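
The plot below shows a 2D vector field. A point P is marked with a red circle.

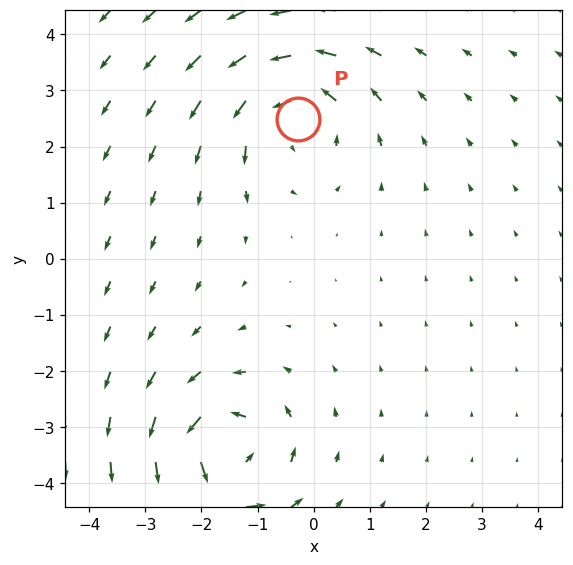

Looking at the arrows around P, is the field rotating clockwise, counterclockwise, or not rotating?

counterclockwise

Near P at (-0.3, 2.5) the arrows circulate counterclockwise. The curl (z-component) there is about +3; positive curl means counterclockwise rotation.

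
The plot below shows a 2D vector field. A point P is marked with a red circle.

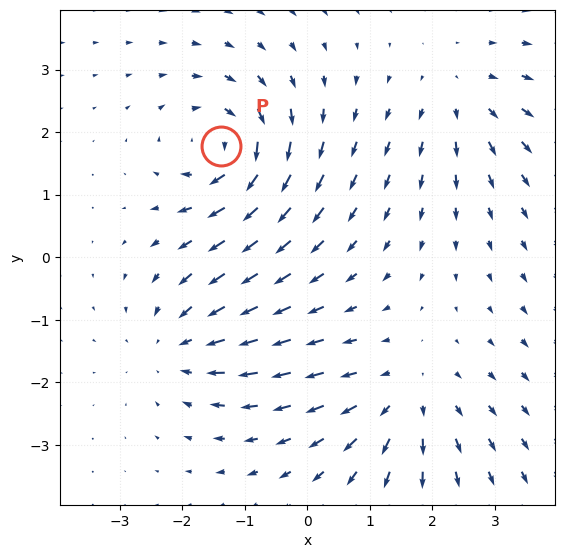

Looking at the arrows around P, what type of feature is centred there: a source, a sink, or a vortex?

At P (-1.4, 1.8) the arrows circulate clockwise. Divergence ≈0, curl about -5 — near-zero divergence with nonzero curl is a vortex.

vortex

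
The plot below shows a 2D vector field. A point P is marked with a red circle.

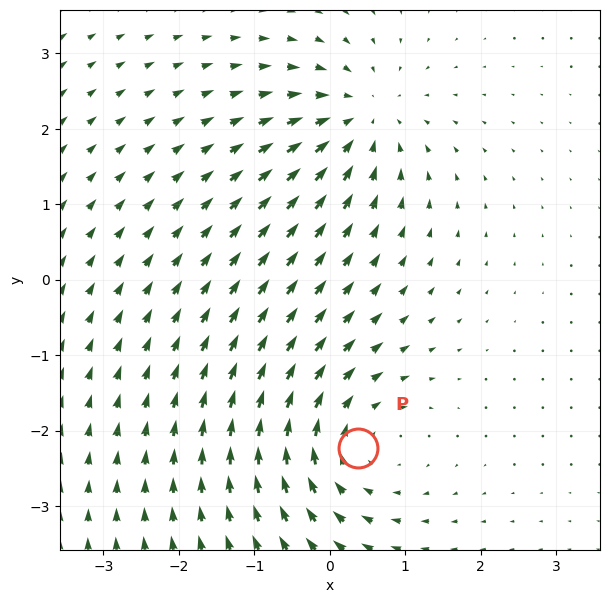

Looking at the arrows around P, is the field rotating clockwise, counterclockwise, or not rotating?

Near P at (0.4, -2.2) the arrows circulate clockwise. The curl (z-component) there is about -3; negative curl means clockwise rotation.

clockwise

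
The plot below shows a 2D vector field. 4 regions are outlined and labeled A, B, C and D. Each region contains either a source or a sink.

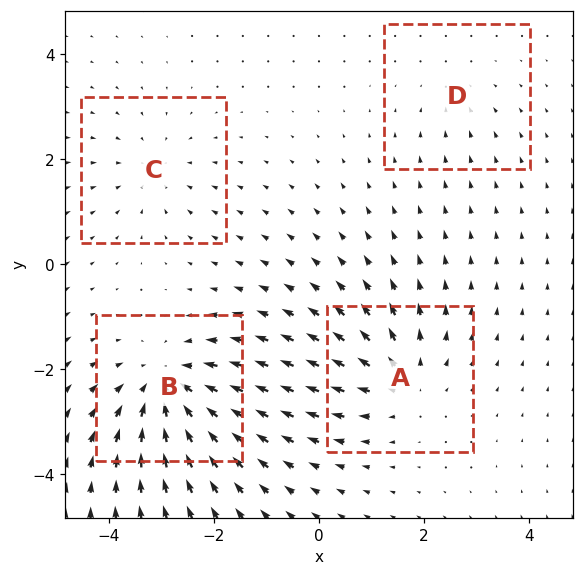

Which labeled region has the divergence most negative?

B

Divergence at each region's feature centre — A: about +5, B: about -6, C: about -3, D: about -2. Region B is most negative.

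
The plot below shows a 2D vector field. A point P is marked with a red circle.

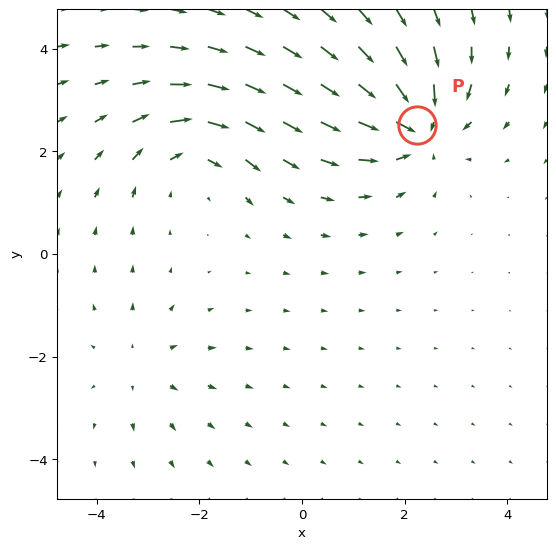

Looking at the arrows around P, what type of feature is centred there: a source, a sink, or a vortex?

At P (2.2, 2.5) the arrows converge inward. Divergence about -6, curl ≈0 — negative divergence with near-zero curl is a sink.

sink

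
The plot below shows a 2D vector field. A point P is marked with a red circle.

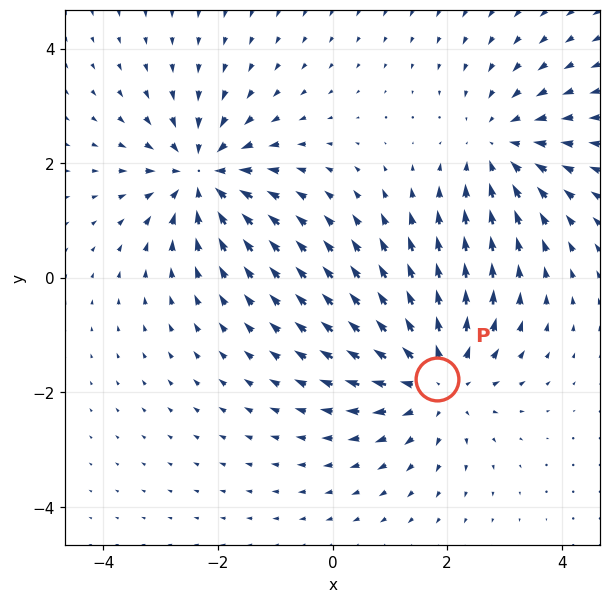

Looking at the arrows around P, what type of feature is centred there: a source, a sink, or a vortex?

source

At P (1.8, -1.8) the arrows spread outward. Divergence about +4, curl ≈0 — positive divergence with near-zero curl is a source.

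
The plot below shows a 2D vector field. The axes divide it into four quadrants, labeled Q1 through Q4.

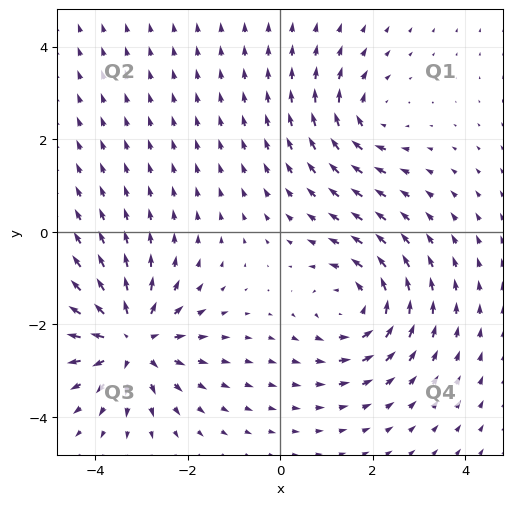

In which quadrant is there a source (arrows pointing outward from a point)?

Q3

The source sits at approximately (-3.2, -2.3), which lies in quadrant Q3. The divergence there is about +5, positive as expected for a source.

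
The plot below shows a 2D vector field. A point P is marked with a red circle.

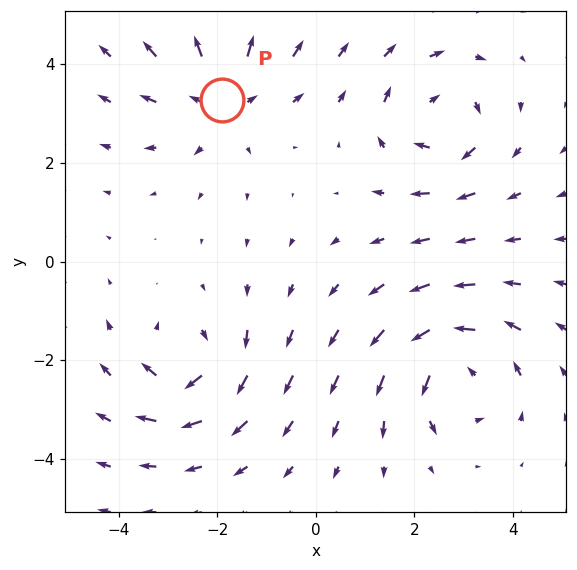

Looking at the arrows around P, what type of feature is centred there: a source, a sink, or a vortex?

At P (-1.9, 3.3) the arrows spread outward. Divergence about +4, curl ≈0 — positive divergence with near-zero curl is a source.

source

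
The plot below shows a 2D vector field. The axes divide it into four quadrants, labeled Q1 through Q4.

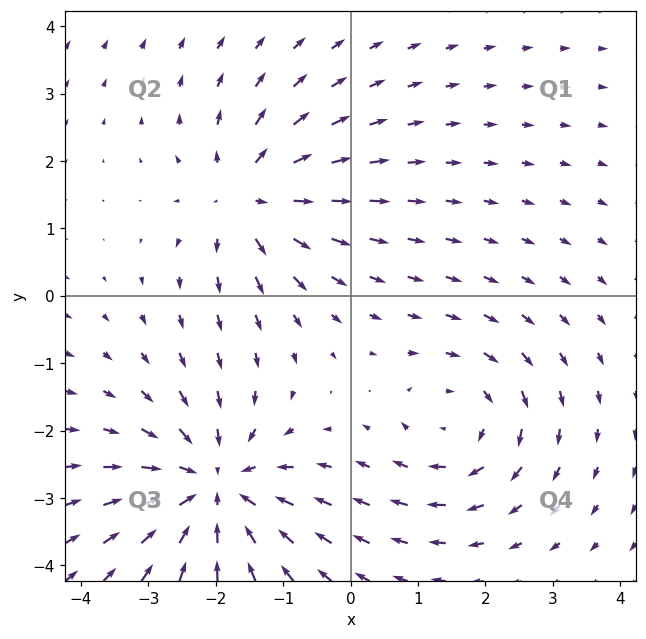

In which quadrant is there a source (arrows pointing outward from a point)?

Q2

The source sits at approximately (-1.5, 1.5), which lies in quadrant Q2. The divergence there is about +4, positive as expected for a source.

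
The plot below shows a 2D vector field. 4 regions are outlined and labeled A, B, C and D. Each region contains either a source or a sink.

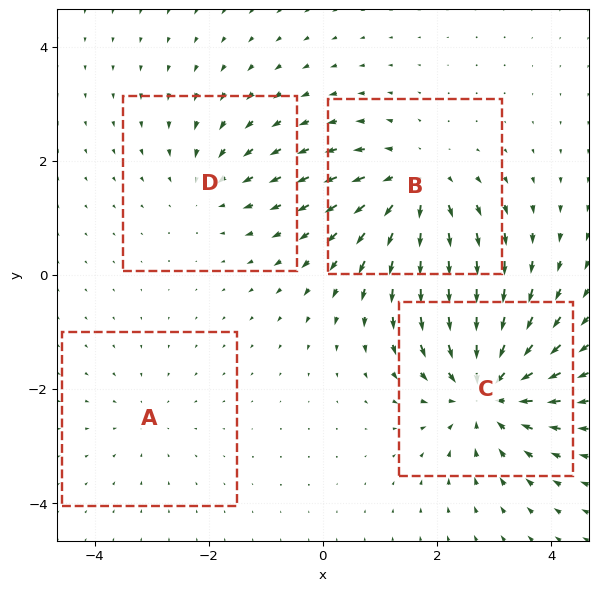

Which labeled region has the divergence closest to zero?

Divergence at each region's feature centre — A: about -2, B: about +5, C: about -6, D: about -3. Region A is closest to zero.

A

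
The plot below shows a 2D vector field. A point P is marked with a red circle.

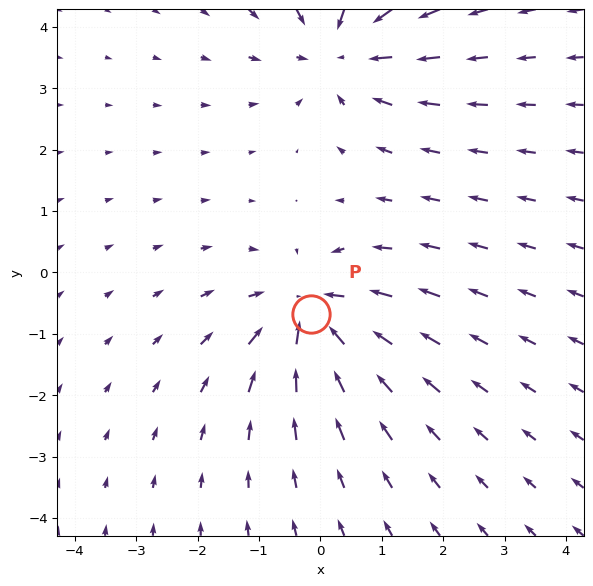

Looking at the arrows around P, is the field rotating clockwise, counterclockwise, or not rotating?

Near P at (-0.1, -0.7) the arrows show no circulation. The curl there is ≈0.

not rotating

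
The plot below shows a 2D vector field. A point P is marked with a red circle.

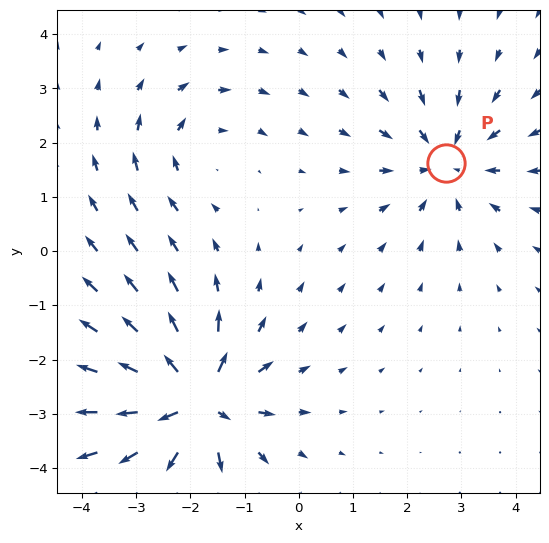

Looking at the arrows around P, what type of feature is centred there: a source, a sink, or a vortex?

sink

At P (2.7, 1.6) the arrows converge inward. Divergence about -3, curl ≈0 — negative divergence with near-zero curl is a sink.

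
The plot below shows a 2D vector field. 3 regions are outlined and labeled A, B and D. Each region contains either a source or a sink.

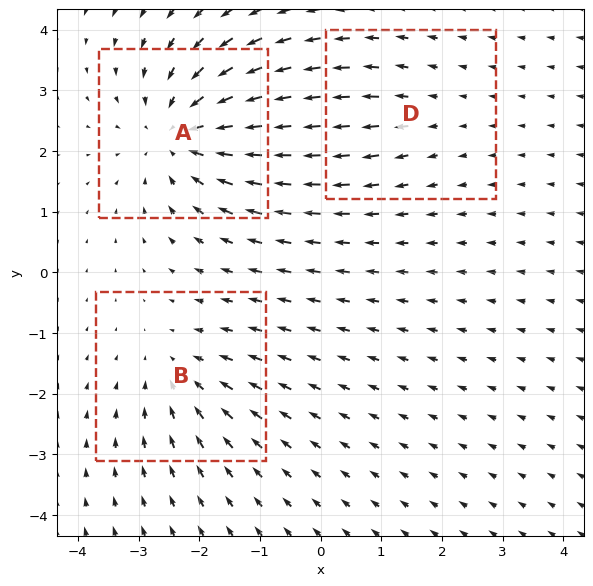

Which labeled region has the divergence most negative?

A

Divergence at each region's feature centre — A: about -5, B: about -3, D: about +2. Region A is most negative.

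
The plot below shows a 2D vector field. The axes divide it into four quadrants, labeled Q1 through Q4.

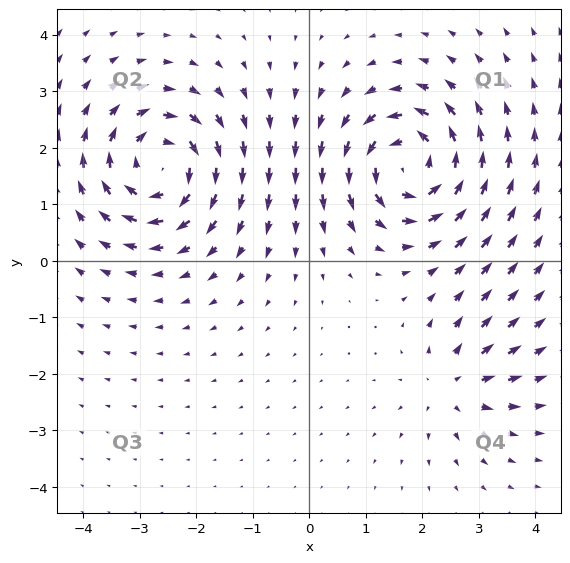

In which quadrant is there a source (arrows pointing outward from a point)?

The source sits at approximately (2.5, -2.2), which lies in quadrant Q4. The divergence there is about +4, positive as expected for a source.

Q4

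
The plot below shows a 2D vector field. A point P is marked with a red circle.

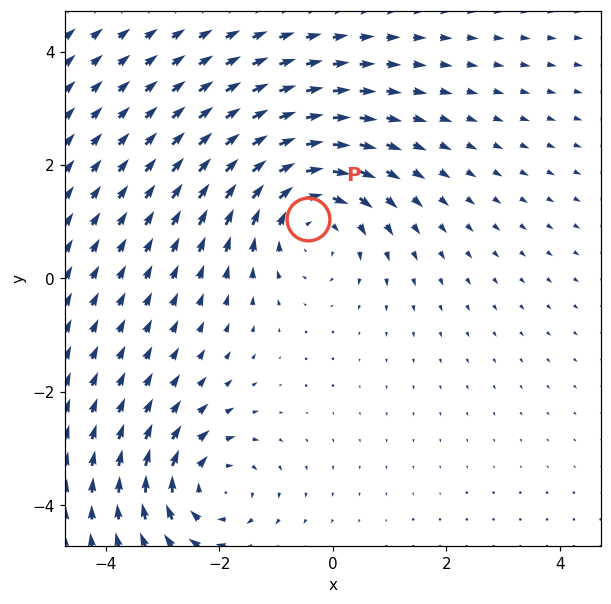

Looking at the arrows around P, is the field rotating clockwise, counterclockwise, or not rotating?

clockwise

Near P at (-0.4, 1.1) the arrows circulate clockwise. The curl (z-component) there is about -4; negative curl means clockwise rotation.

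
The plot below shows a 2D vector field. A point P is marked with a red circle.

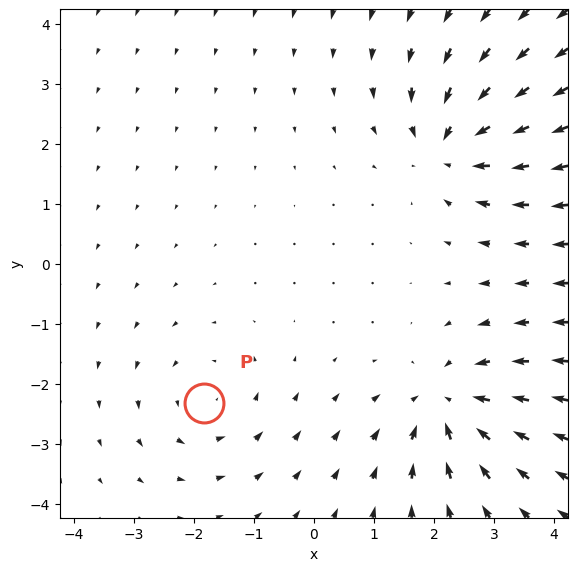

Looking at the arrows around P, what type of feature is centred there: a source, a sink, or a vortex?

vortex

At P (-1.8, -2.3) the arrows circulate counterclockwise. Divergence ≈0, curl about +2 — near-zero divergence with nonzero curl is a vortex.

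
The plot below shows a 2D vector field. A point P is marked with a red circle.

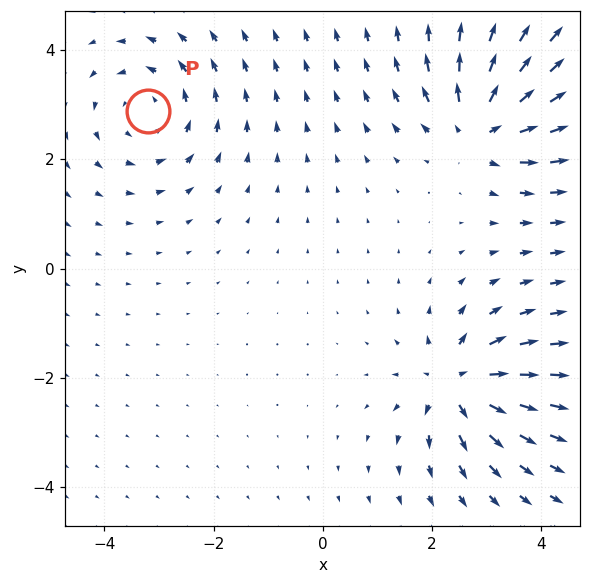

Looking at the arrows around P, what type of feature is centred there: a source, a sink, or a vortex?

At P (-3.2, 2.9) the arrows circulate counterclockwise. Divergence ≈0, curl about +4 — near-zero divergence with nonzero curl is a vortex.

vortex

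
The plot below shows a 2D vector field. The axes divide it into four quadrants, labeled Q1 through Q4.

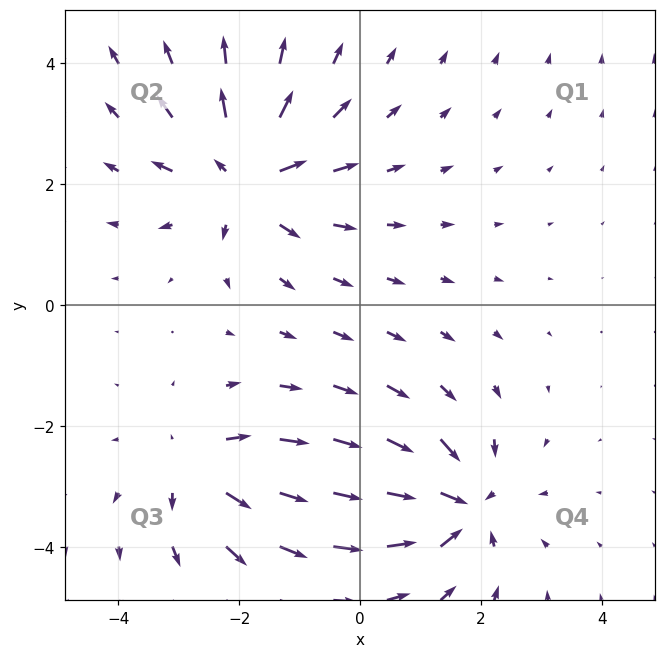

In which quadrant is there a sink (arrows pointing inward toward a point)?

The sink sits at approximately (1.6, -3.3), which lies in quadrant Q4. The divergence there is about -5, negative as expected for a sink.

Q4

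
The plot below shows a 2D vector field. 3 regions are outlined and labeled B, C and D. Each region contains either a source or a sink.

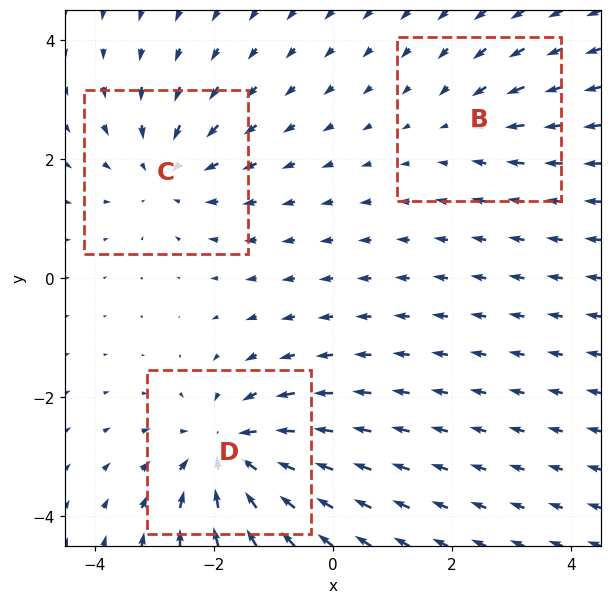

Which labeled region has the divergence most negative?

D

Divergence at each region's feature centre — B: about -2, C: about -3, D: about -4. Region D is most negative.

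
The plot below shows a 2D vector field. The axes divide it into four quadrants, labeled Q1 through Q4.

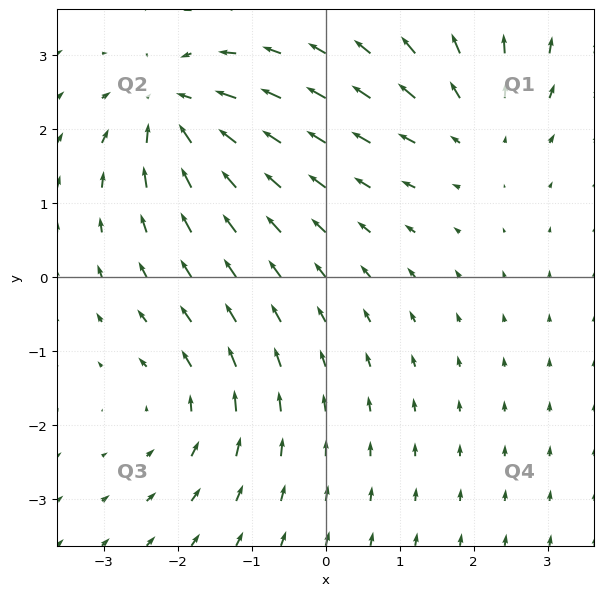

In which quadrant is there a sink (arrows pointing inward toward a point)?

The sink sits at approximately (-2.1, 2.3), which lies in quadrant Q2. The divergence there is about -5, negative as expected for a sink.

Q2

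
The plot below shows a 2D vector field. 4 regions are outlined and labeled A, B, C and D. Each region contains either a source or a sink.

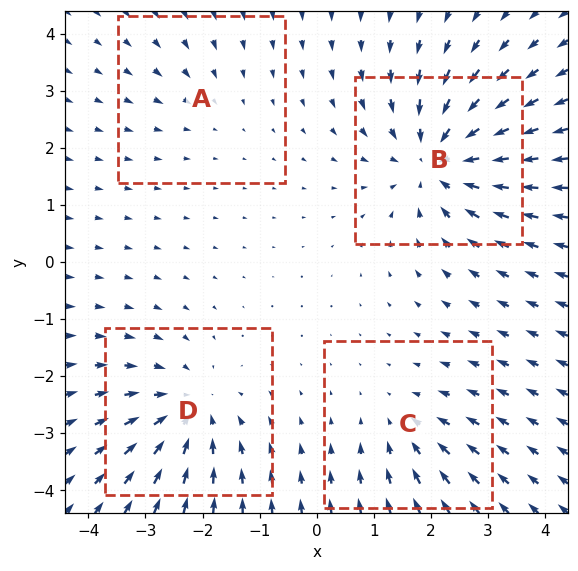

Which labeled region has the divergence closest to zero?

Divergence at each region's feature centre — A: about -2, B: about -6, C: about -3, D: about -5. Region A is closest to zero.

A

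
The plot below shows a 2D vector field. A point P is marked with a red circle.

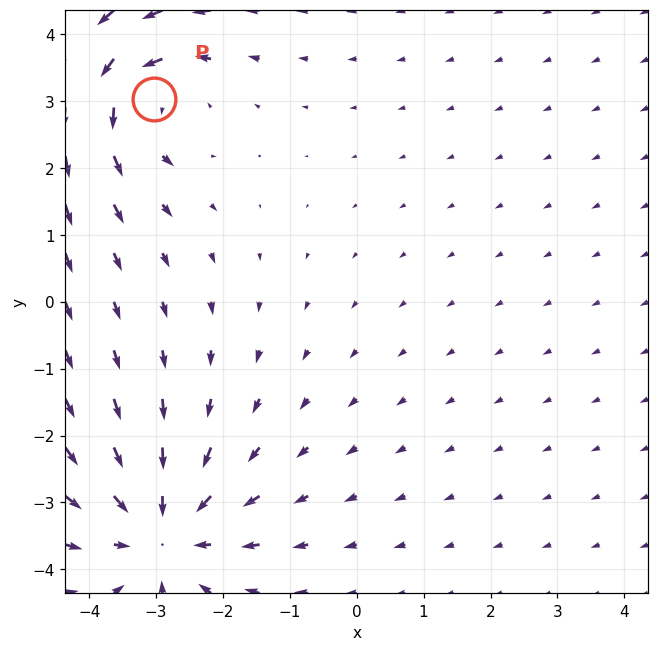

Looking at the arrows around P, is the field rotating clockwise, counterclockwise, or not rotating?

counterclockwise

Near P at (-3.0, 3.0) the arrows circulate counterclockwise. The curl (z-component) there is about +4; positive curl means counterclockwise rotation.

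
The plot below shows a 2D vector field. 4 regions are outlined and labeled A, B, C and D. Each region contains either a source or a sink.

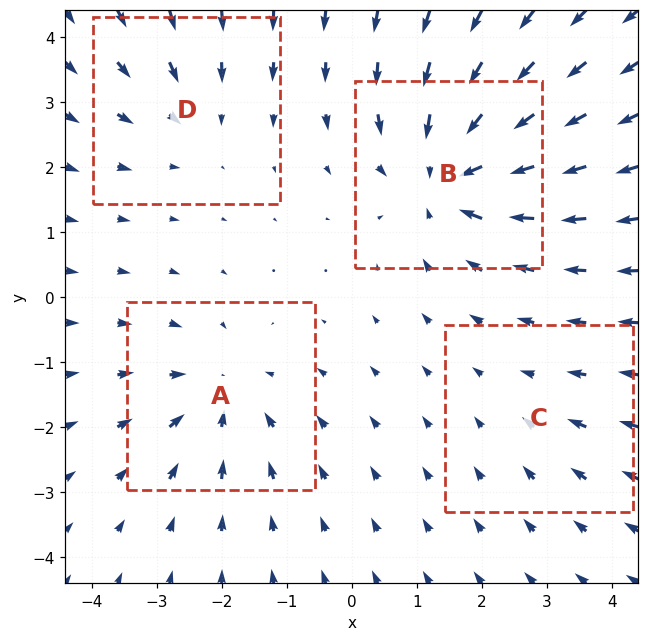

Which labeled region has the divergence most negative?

B

Divergence at each region's feature centre — A: about -5, B: about -7, C: about -2, D: about -3. Region B is most negative.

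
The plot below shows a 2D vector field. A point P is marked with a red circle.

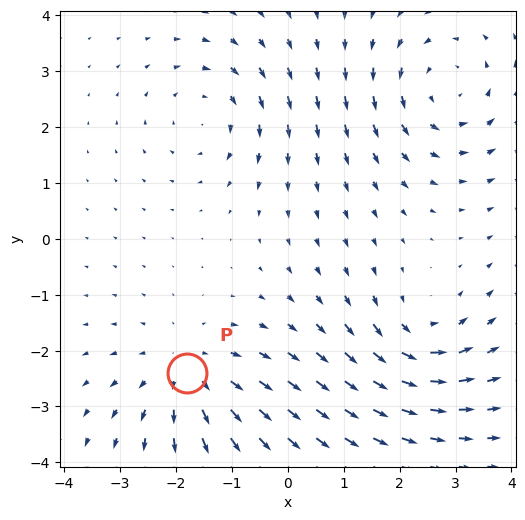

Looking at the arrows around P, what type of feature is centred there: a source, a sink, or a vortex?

source

At P (-1.8, -2.4) the arrows spread outward. Divergence about +4, curl ≈0 — positive divergence with near-zero curl is a source.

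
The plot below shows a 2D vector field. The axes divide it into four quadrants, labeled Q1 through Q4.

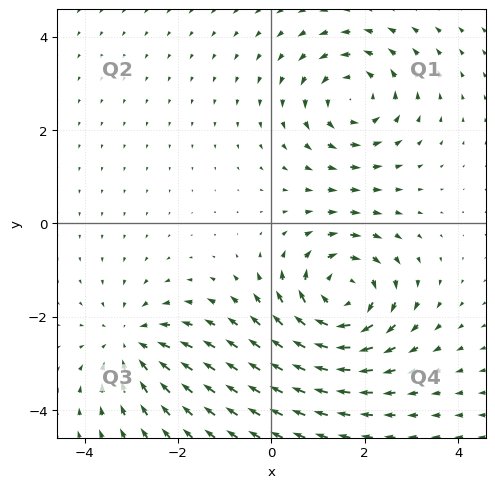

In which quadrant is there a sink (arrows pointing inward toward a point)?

The sink sits at approximately (-3.0, -2.6), which lies in quadrant Q3. The divergence there is about -3, negative as expected for a sink.

Q3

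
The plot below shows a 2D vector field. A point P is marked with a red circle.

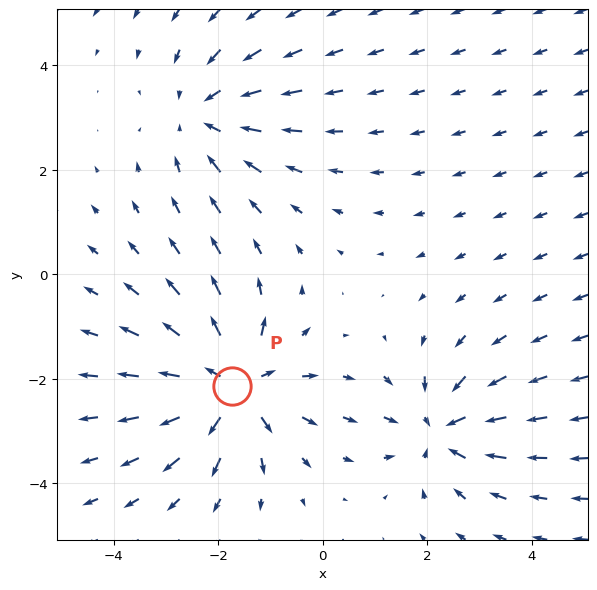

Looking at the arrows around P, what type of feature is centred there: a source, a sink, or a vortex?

At P (-1.7, -2.1) the arrows spread outward. Divergence about +4, curl ≈0 — positive divergence with near-zero curl is a source.

source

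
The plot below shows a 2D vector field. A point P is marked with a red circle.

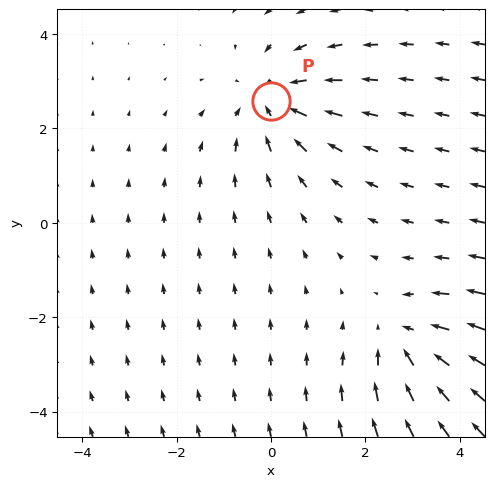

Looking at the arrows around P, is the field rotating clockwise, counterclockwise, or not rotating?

not rotating

Near P at (0.0, 2.6) the arrows show no circulation. The curl there is ≈0.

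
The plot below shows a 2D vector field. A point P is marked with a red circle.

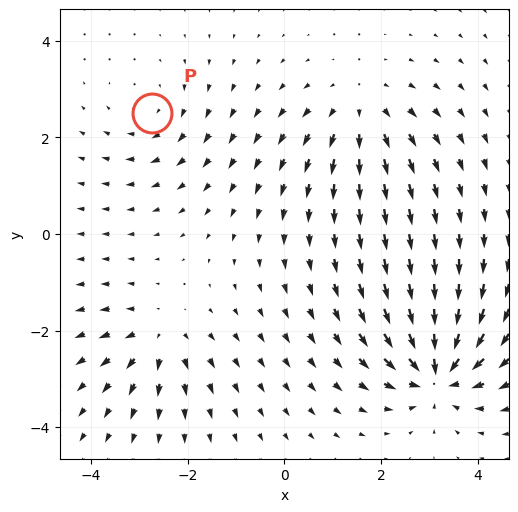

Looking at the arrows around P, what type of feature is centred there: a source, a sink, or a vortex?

vortex

At P (-2.7, 2.5) the arrows circulate clockwise. Divergence ≈0, curl about -2 — near-zero divergence with nonzero curl is a vortex.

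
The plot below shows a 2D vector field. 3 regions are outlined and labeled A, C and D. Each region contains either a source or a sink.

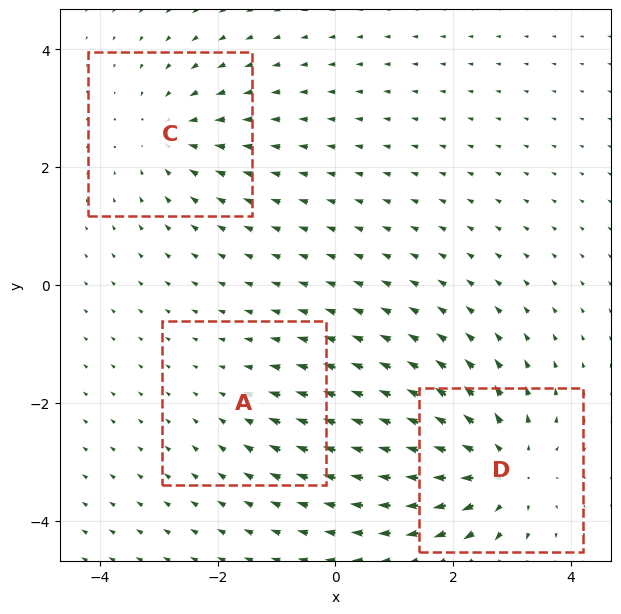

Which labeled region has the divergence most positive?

D

Divergence at each region's feature centre — A: about -2, C: about -3, D: about +5. Region D is most positive.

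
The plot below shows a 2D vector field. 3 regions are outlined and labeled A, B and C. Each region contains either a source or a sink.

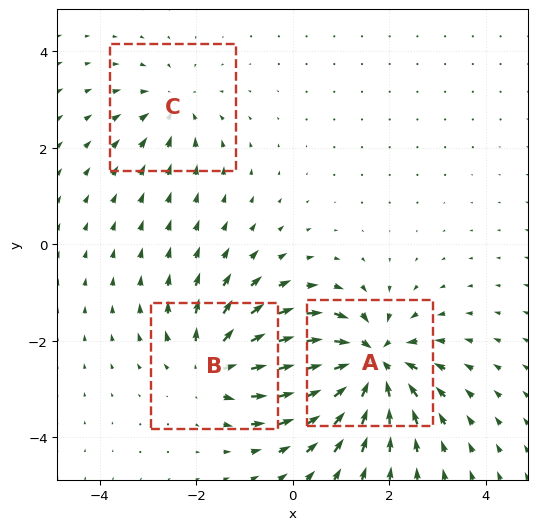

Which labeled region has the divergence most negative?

A

Divergence at each region's feature centre — A: about -6, B: about +4, C: about -3. Region A is most negative.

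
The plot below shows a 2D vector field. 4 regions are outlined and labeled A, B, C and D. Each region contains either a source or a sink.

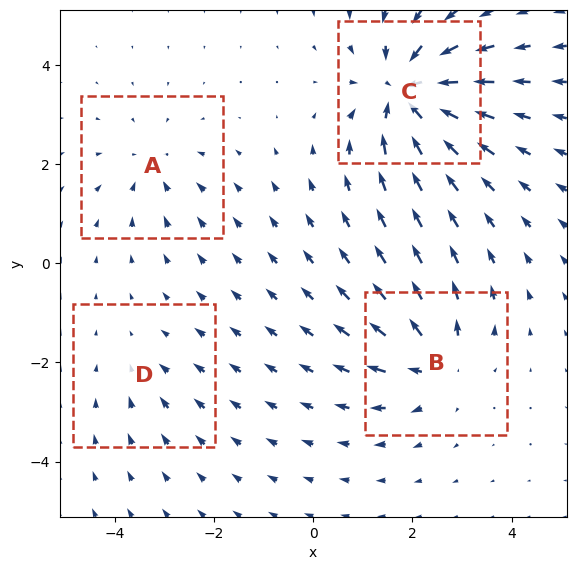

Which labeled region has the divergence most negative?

C

Divergence at each region's feature centre — A: about -3, B: about +5, C: about -8, D: about -2. Region C is most negative.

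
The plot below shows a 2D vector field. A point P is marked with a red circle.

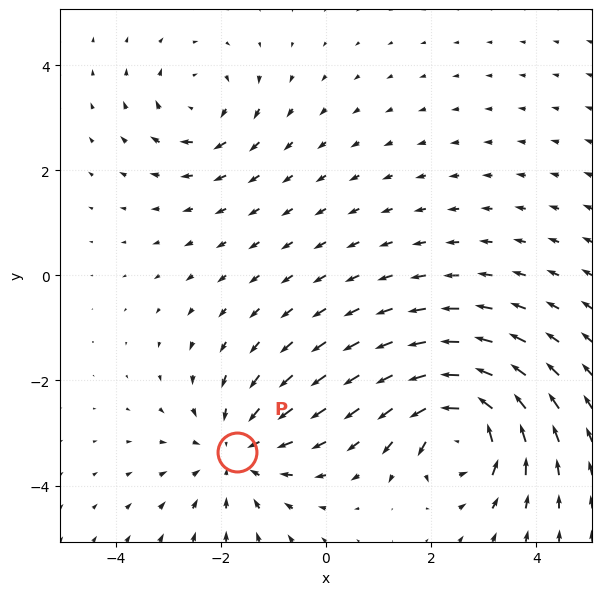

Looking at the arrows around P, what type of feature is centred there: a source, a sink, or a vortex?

At P (-1.7, -3.4) the arrows converge inward. Divergence about -3, curl ≈0 — negative divergence with near-zero curl is a sink.

sink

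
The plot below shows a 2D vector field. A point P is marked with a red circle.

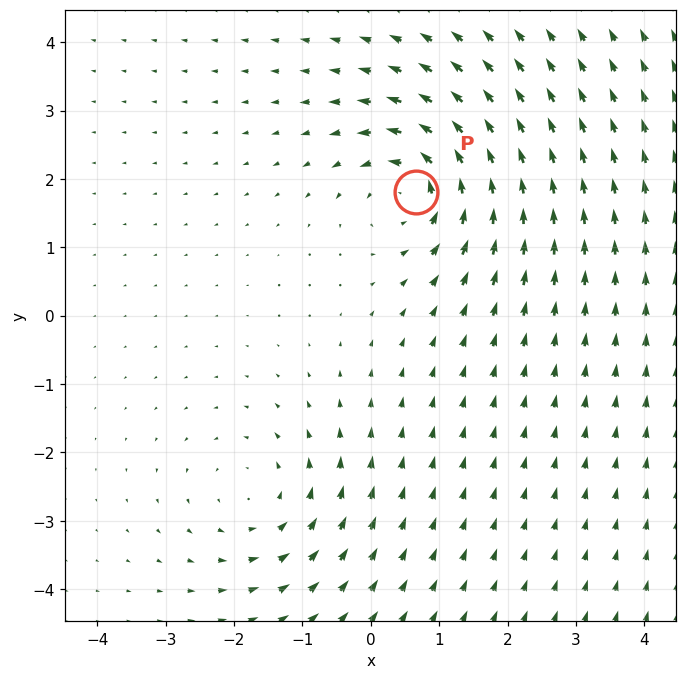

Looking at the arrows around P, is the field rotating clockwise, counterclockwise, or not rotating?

Near P at (0.7, 1.8) the arrows circulate counterclockwise. The curl (z-component) there is about +6; positive curl means counterclockwise rotation.

counterclockwise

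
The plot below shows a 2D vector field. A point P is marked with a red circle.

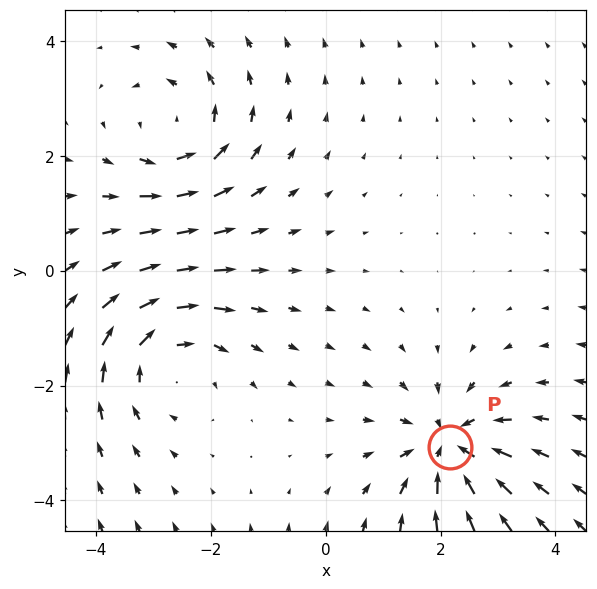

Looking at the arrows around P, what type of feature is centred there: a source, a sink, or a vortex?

At P (2.2, -3.1) the arrows converge inward. Divergence about -5, curl ≈0 — negative divergence with near-zero curl is a sink.

sink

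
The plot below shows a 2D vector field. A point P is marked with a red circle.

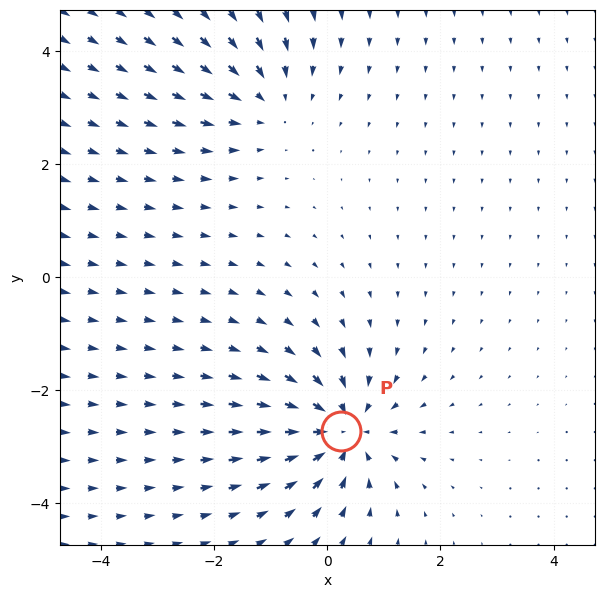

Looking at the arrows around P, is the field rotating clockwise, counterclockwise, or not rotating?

Near P at (0.3, -2.7) the arrows show no circulation. The curl there is ≈0.

not rotating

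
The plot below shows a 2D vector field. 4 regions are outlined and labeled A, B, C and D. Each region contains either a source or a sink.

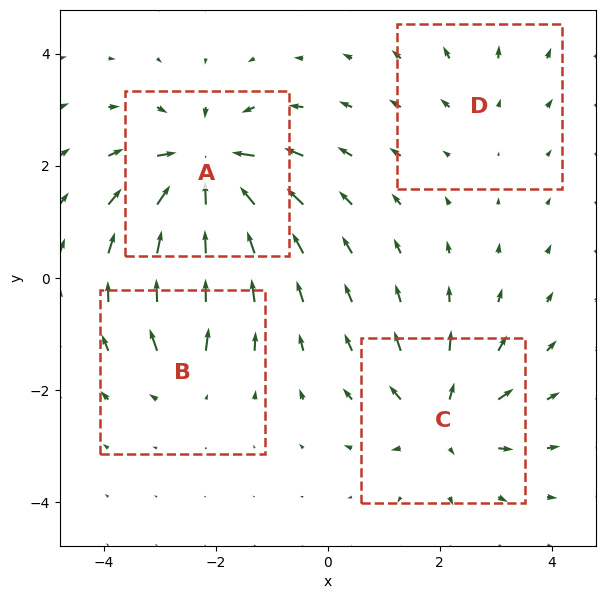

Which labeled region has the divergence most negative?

Divergence at each region's feature centre — A: about -8, B: about +4, C: about +5, D: about +2. Region A is most negative.

A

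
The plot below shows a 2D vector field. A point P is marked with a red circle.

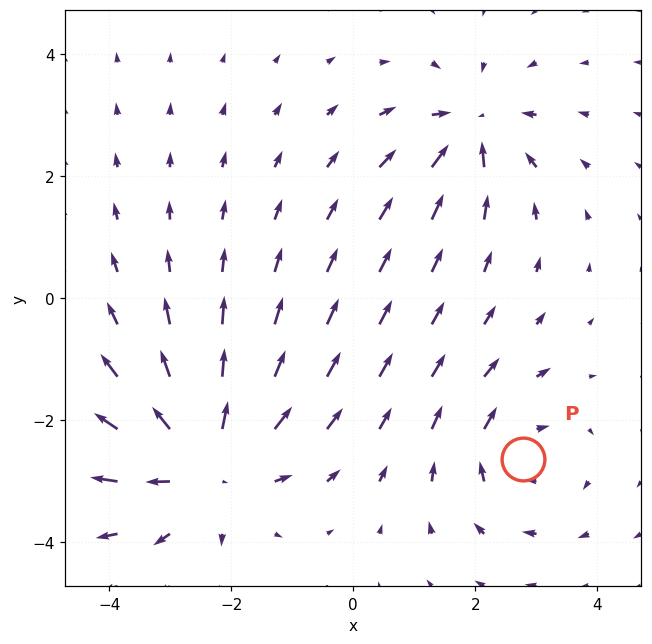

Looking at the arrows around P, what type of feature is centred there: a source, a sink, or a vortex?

vortex

At P (2.8, -2.6) the arrows circulate clockwise. Divergence ≈0, curl about -3 — near-zero divergence with nonzero curl is a vortex.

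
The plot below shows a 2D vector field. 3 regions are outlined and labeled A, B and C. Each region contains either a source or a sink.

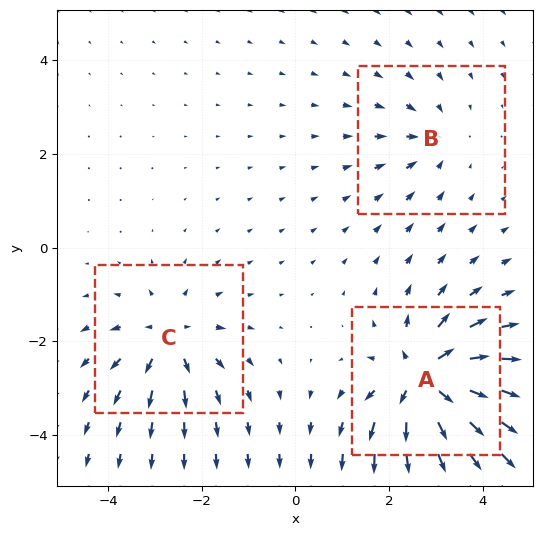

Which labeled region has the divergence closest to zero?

Divergence at each region's feature centre — A: about +6, B: about -2, C: about +4. Region B is closest to zero.

B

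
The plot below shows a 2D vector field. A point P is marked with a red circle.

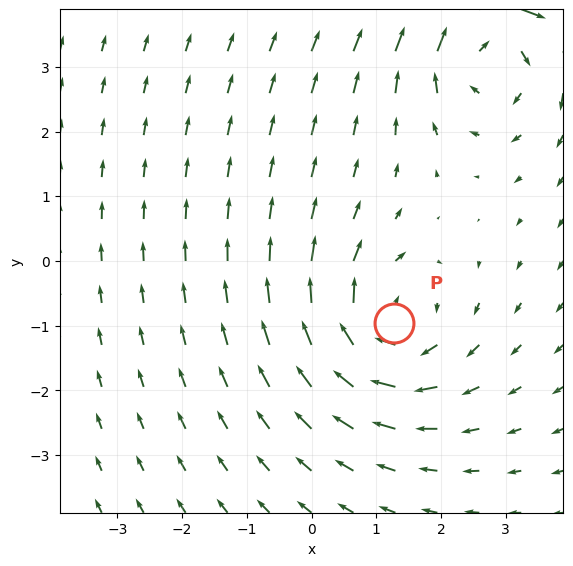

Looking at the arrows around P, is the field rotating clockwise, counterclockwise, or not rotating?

clockwise

Near P at (1.3, -1.0) the arrows circulate clockwise. The curl (z-component) there is about -5; negative curl means clockwise rotation.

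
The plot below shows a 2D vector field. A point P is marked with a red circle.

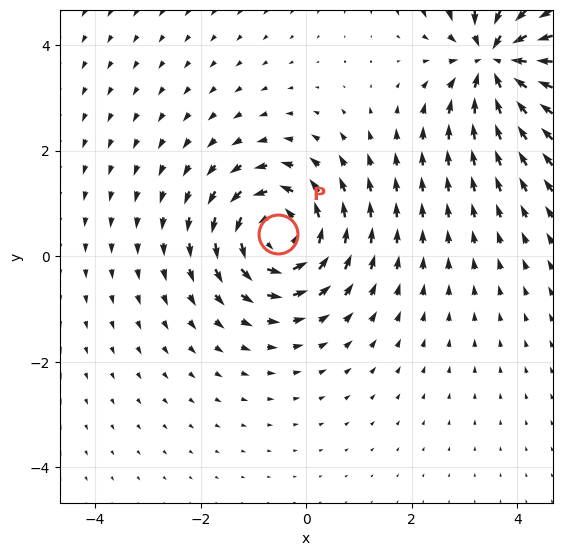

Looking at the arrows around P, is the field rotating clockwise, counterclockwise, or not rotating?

counterclockwise

Near P at (-0.5, 0.4) the arrows circulate counterclockwise. The curl (z-component) there is about +5; positive curl means counterclockwise rotation.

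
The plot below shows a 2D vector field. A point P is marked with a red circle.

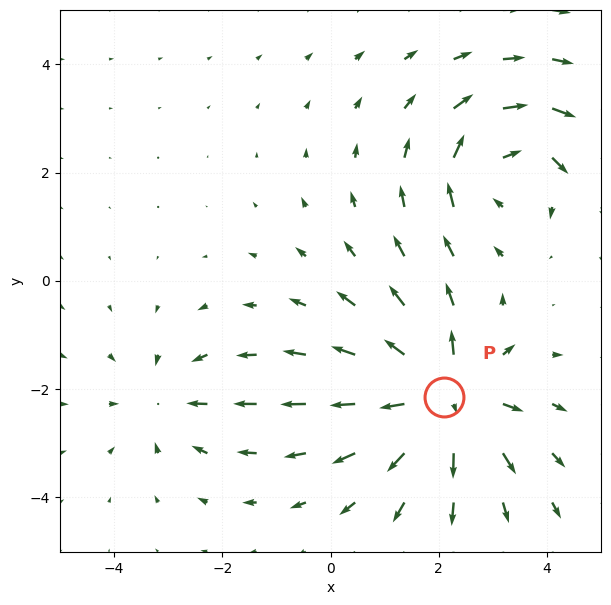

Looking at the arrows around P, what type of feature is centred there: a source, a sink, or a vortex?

At P (2.1, -2.1) the arrows spread outward. Divergence about +6, curl ≈0 — positive divergence with near-zero curl is a source.

source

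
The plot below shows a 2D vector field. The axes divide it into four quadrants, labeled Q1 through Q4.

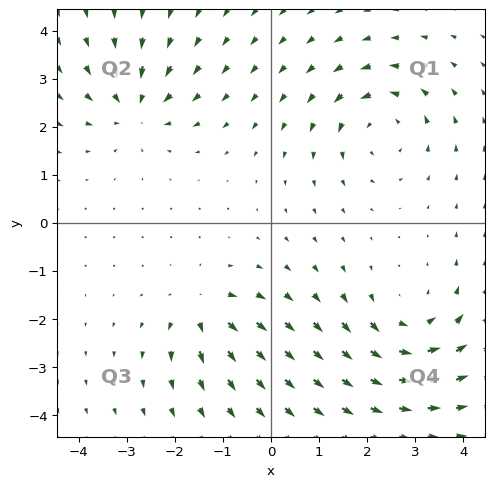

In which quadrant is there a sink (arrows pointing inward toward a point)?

Q2

The sink sits at approximately (-2.8, 2.4), which lies in quadrant Q2. The divergence there is about -4, negative as expected for a sink.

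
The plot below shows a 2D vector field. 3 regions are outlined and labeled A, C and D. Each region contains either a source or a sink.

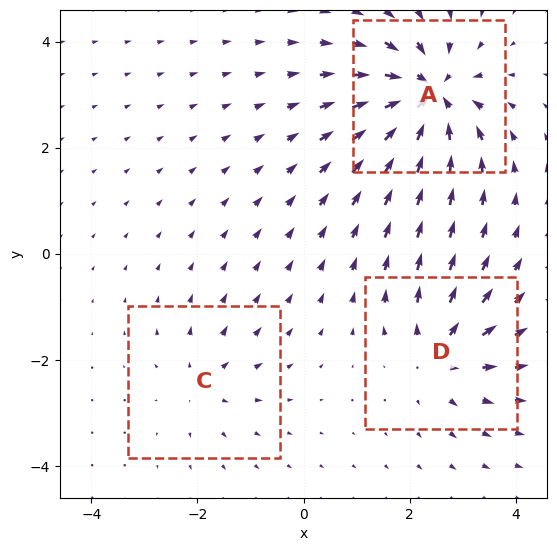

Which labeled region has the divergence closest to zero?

C

Divergence at each region's feature centre — A: about -7, C: about +3, D: about +4. Region C is closest to zero.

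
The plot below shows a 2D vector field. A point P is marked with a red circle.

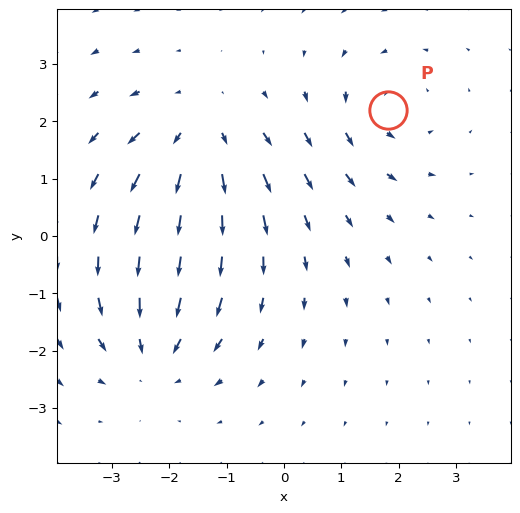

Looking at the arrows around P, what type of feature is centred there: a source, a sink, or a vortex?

vortex

At P (1.8, 2.2) the arrows circulate counterclockwise. Divergence ≈0, curl about +3 — near-zero divergence with nonzero curl is a vortex.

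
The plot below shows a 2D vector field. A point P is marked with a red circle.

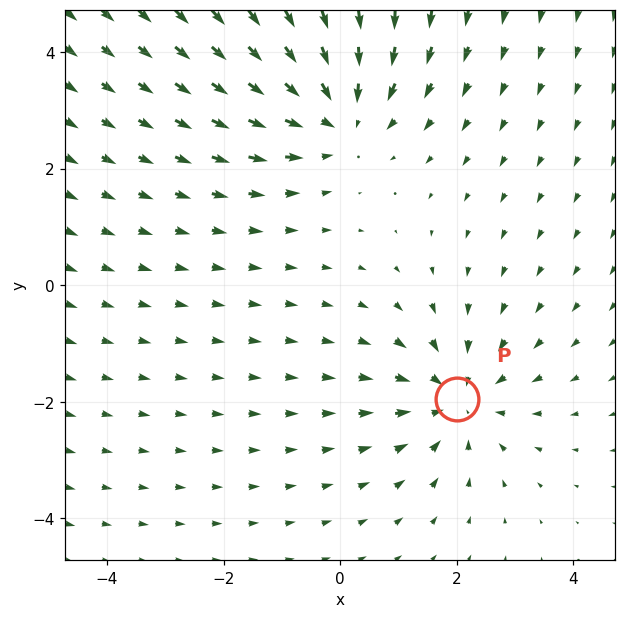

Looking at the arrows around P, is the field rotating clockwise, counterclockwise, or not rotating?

Near P at (2.0, -2.0) the arrows show no circulation. The curl there is ≈0.

not rotating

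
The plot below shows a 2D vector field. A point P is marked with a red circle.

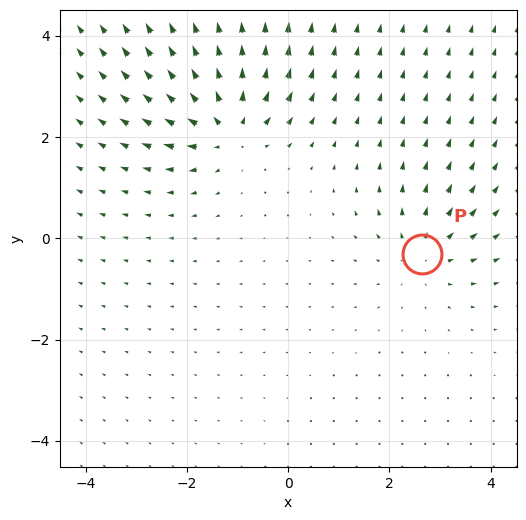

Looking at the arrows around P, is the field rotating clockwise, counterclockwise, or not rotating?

Near P at (2.6, -0.3) the arrows show no circulation. The curl there is ≈0.

not rotating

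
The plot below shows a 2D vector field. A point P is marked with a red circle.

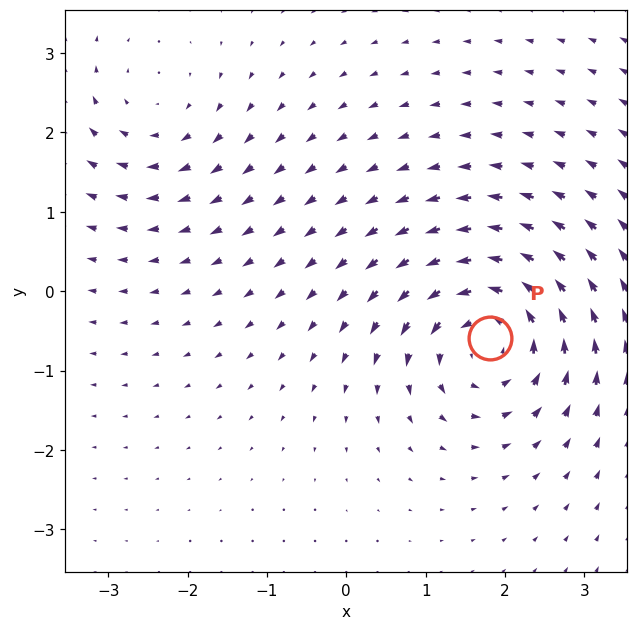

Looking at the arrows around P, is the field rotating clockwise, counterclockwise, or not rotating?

counterclockwise

Near P at (1.8, -0.6) the arrows circulate counterclockwise. The curl (z-component) there is about +5; positive curl means counterclockwise rotation.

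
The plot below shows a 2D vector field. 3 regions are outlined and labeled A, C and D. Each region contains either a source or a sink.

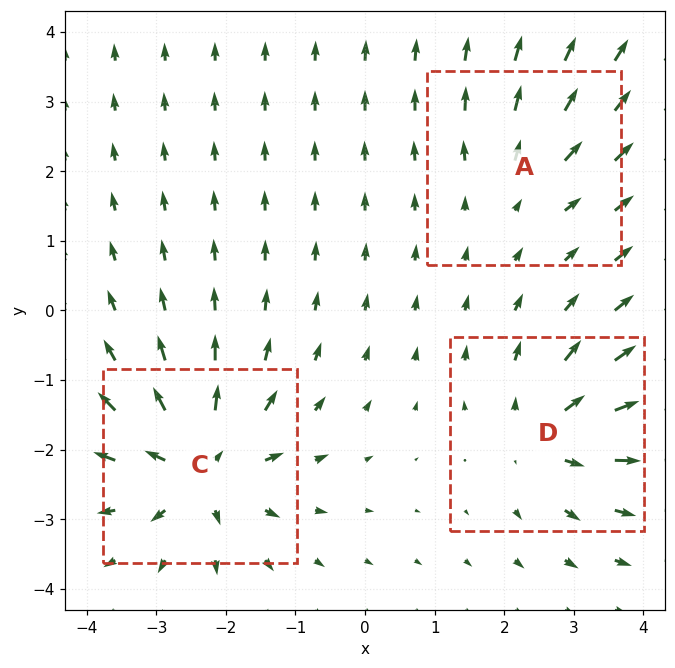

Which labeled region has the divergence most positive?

C

Divergence at each region's feature centre — A: about +2, C: about +6, D: about +4. Region C is most positive.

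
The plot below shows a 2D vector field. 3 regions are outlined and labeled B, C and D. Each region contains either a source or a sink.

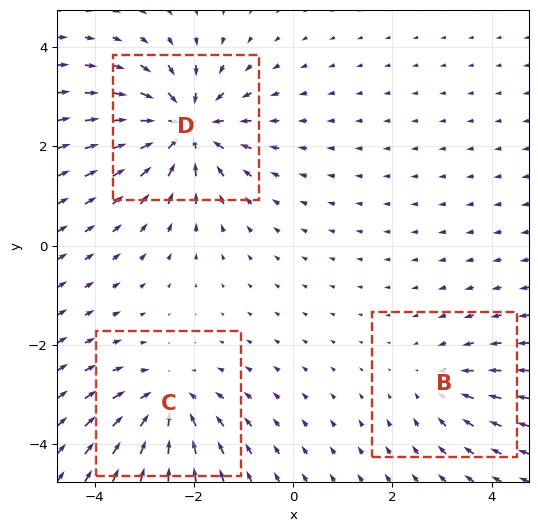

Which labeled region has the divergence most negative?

Divergence at each region's feature centre — B: about -2, C: about -4, D: about -5. Region D is most negative.

D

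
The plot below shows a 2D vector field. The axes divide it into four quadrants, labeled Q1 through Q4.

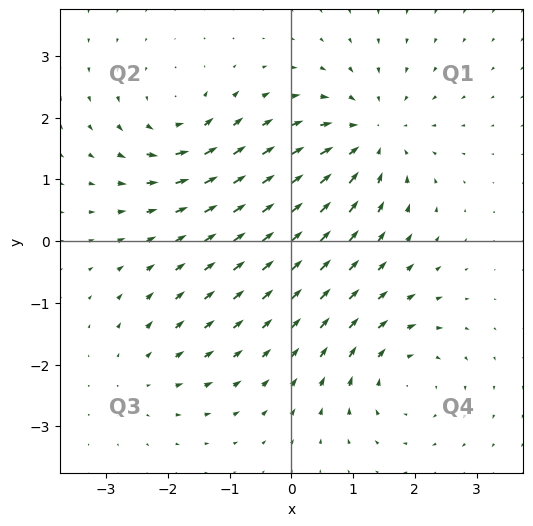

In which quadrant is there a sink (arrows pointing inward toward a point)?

Q1

The sink sits at approximately (1.3, 1.7), which lies in quadrant Q1. The divergence there is about -5, negative as expected for a sink.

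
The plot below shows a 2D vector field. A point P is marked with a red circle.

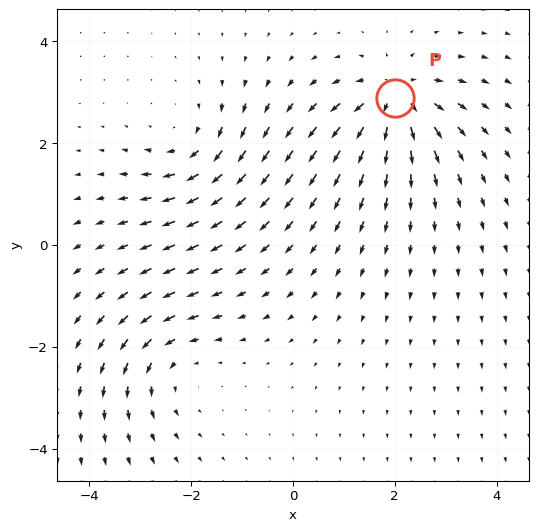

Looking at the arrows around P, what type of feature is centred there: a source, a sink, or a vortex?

source

At P (2.0, 2.9) the arrows spread outward. Divergence about +6, curl ≈0 — positive divergence with near-zero curl is a source.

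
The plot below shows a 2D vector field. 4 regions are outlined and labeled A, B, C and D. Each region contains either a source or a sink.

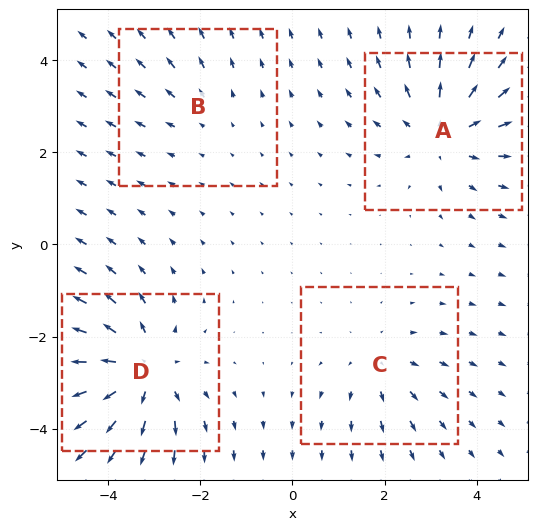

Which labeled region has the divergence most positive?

Divergence at each region's feature centre — A: about +5, B: about +2, C: about +3, D: about +6. Region D is most positive.

D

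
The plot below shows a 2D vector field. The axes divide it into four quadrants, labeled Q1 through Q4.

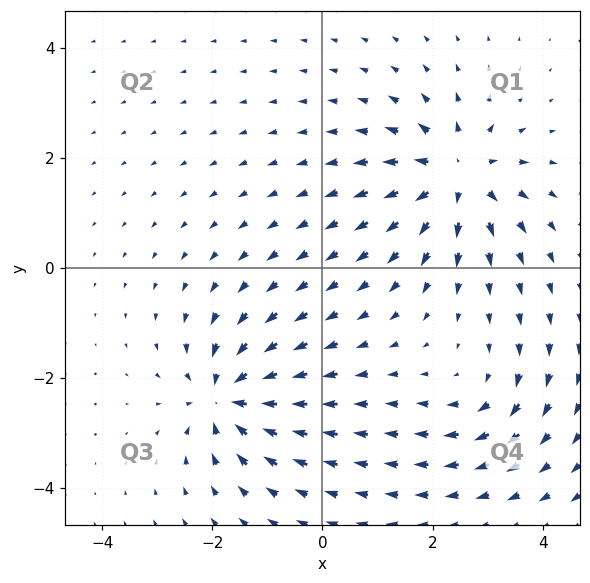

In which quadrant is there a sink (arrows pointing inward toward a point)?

Q3

The sink sits at approximately (-1.7, -2.4), which lies in quadrant Q3. The divergence there is about -6, negative as expected for a sink.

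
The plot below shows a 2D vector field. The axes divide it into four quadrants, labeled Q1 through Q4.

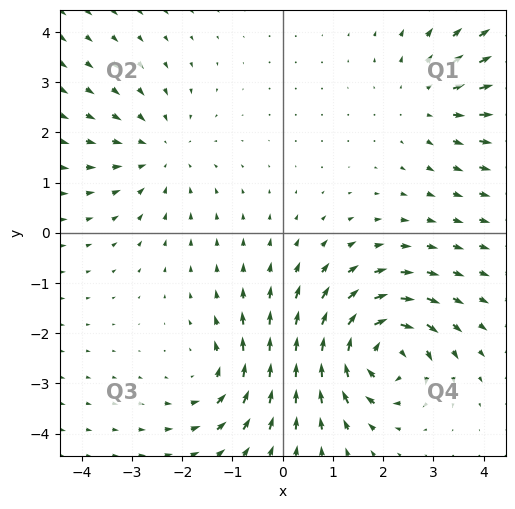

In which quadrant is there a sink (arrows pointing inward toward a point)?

Q2

The sink sits at approximately (-2.4, 1.6), which lies in quadrant Q2. The divergence there is about -3, negative as expected for a sink.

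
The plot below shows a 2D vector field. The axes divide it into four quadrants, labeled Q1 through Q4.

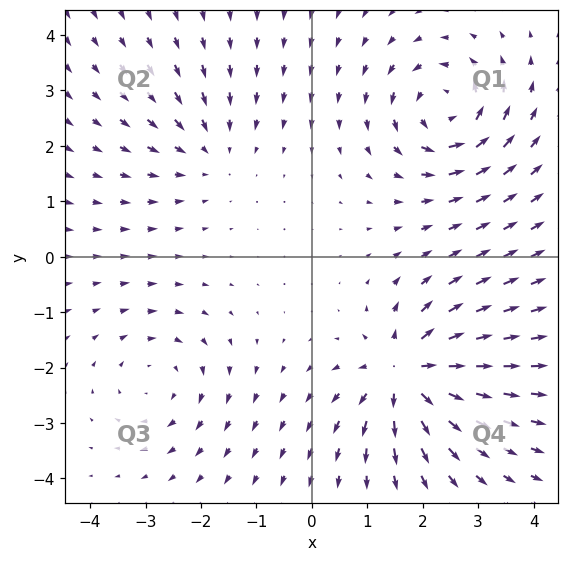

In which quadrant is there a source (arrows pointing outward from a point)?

Q4

The source sits at approximately (1.7, -2.1), which lies in quadrant Q4. The divergence there is about +6, positive as expected for a source.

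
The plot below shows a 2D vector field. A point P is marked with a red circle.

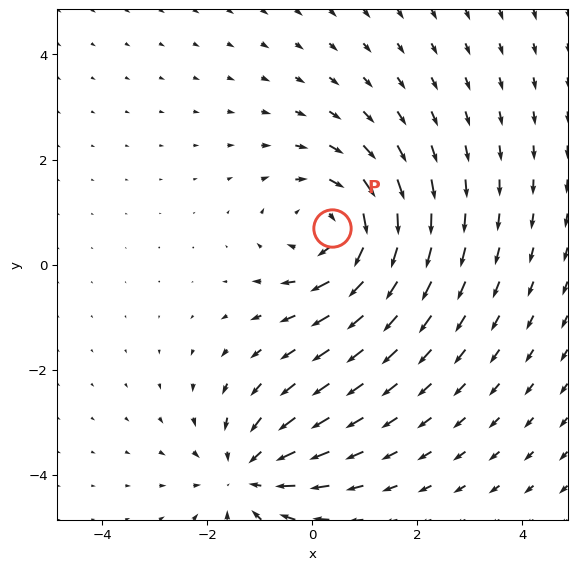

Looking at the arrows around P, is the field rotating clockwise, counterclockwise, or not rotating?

Near P at (0.4, 0.7) the arrows circulate clockwise. The curl (z-component) there is about -3; negative curl means clockwise rotation.

clockwise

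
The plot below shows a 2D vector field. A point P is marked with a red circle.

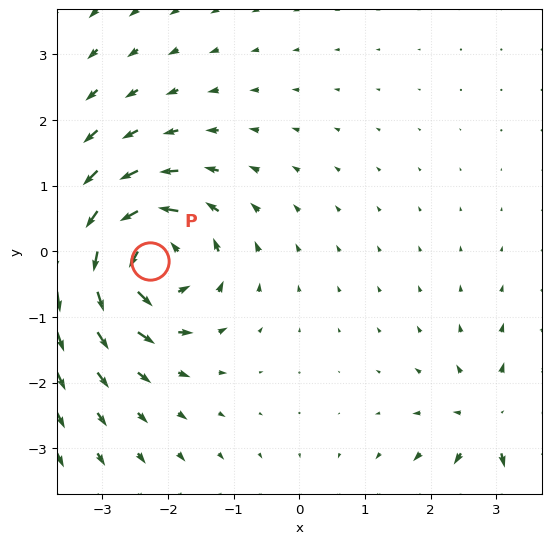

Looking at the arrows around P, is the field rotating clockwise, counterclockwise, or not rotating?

Near P at (-2.3, -0.1) the arrows circulate counterclockwise. The curl (z-component) there is about +7; positive curl means counterclockwise rotation.

counterclockwise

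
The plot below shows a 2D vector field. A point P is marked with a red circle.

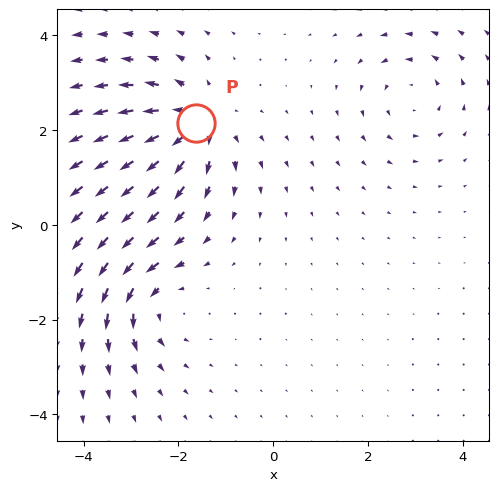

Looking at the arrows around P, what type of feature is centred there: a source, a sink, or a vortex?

source

At P (-1.6, 2.2) the arrows spread outward. Divergence about +5, curl ≈0 — positive divergence with near-zero curl is a source.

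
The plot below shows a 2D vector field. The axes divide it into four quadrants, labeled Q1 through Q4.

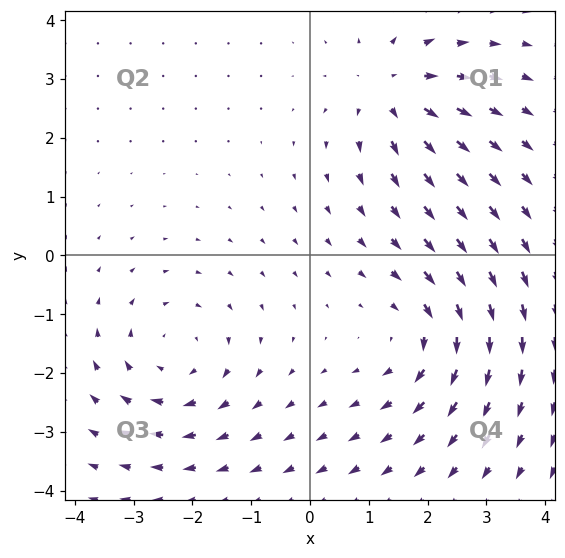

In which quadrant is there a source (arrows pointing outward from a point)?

Q1

The source sits at approximately (1.4, 2.8), which lies in quadrant Q1. The divergence there is about +5, positive as expected for a source.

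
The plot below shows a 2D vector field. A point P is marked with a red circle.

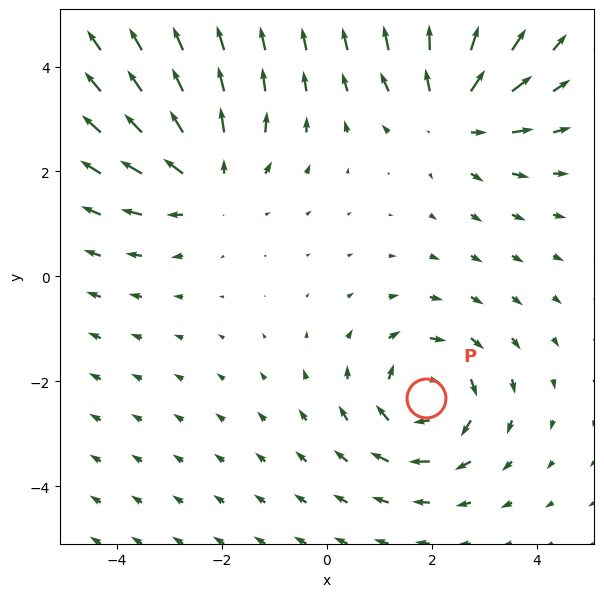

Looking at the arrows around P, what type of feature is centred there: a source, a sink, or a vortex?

At P (1.9, -2.3) the arrows circulate clockwise. Divergence ≈0, curl about -4 — near-zero divergence with nonzero curl is a vortex.

vortex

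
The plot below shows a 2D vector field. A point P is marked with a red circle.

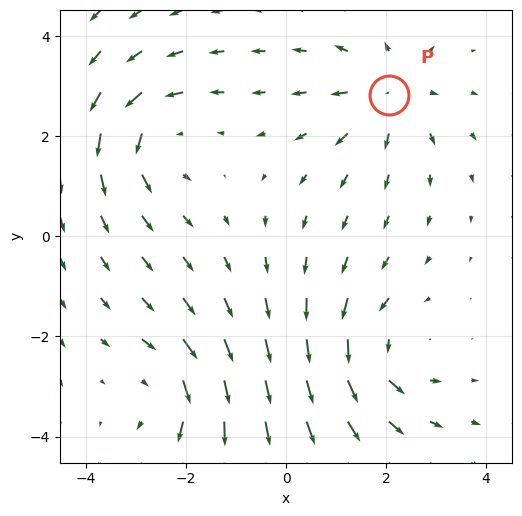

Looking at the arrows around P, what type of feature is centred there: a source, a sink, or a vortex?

source

At P (2.1, 2.8) the arrows spread outward. Divergence about +4, curl ≈0 — positive divergence with near-zero curl is a source.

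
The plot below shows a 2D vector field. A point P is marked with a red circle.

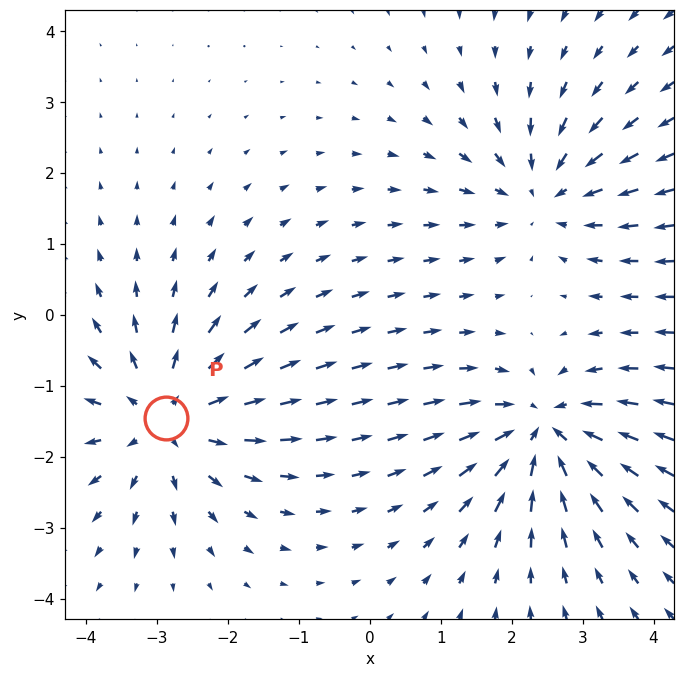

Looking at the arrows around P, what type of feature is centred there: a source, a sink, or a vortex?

source

At P (-2.9, -1.5) the arrows spread outward. Divergence about +4, curl ≈0 — positive divergence with near-zero curl is a source.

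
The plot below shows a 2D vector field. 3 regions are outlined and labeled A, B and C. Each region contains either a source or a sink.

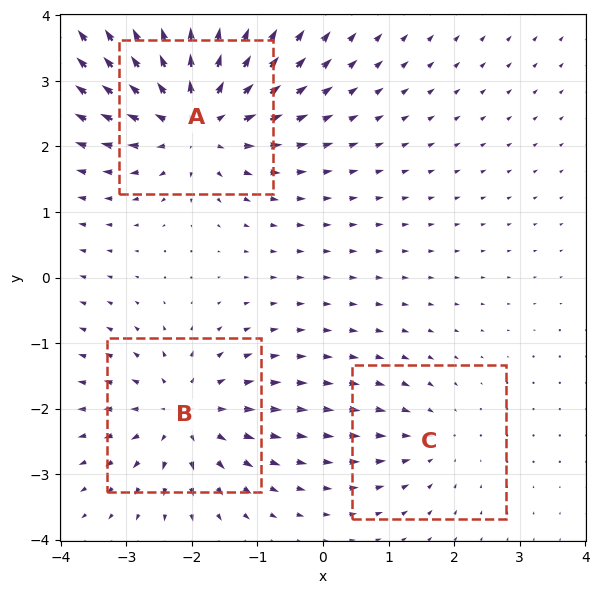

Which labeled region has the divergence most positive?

A

Divergence at each region's feature centre — A: about +5, B: about +4, C: about -2. Region A is most positive.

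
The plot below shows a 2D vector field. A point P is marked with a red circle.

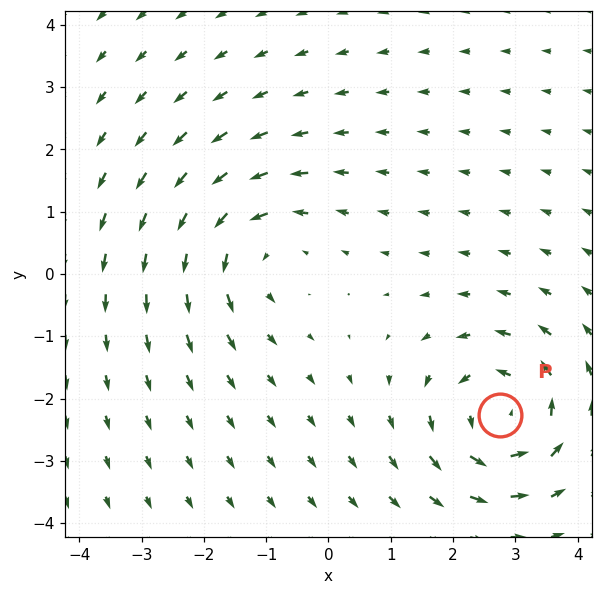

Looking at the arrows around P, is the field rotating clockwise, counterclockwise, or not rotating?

Near P at (2.8, -2.3) the arrows circulate counterclockwise. The curl (z-component) there is about +5; positive curl means counterclockwise rotation.

counterclockwise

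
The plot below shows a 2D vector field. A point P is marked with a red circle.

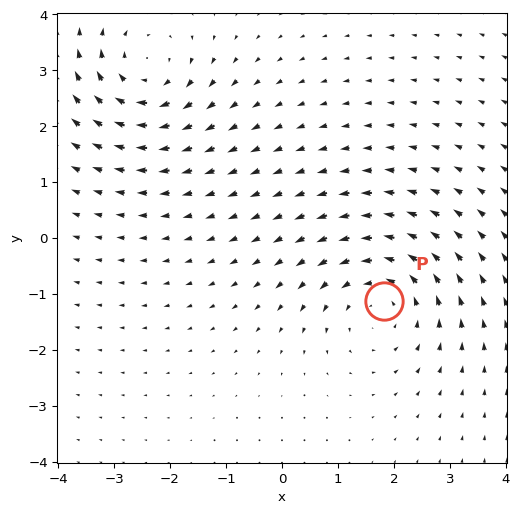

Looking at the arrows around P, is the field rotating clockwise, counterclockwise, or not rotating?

counterclockwise

Near P at (1.8, -1.1) the arrows circulate counterclockwise. The curl (z-component) there is about +4; positive curl means counterclockwise rotation.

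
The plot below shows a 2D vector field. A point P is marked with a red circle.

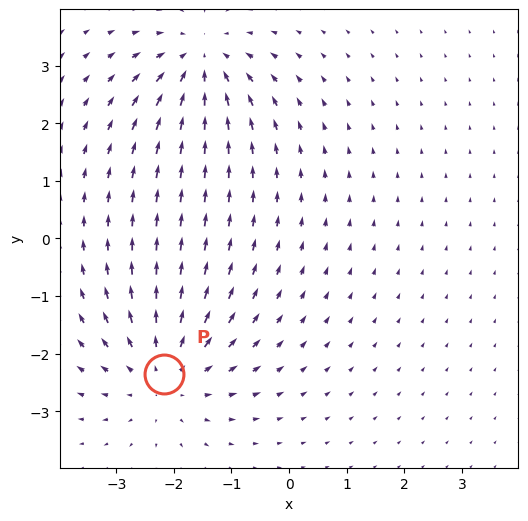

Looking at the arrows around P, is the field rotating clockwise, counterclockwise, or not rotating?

Near P at (-2.2, -2.4) the arrows show no circulation. The curl there is ≈0.

not rotating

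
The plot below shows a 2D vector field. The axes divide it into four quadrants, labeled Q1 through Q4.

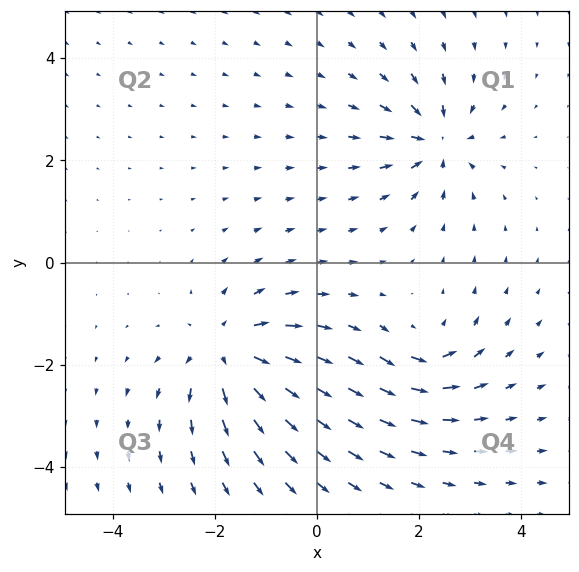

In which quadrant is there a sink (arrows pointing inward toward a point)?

Q1

The sink sits at approximately (2.3, 2.4), which lies in quadrant Q1. The divergence there is about -5, negative as expected for a sink.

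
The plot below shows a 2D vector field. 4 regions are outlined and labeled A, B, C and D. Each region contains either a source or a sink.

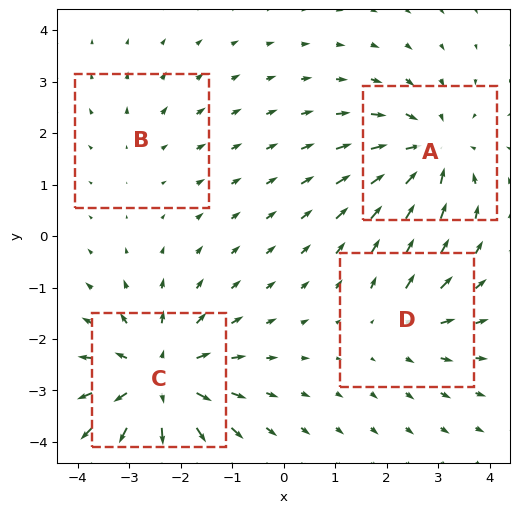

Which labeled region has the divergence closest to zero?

B

Divergence at each region's feature centre — A: about -5, B: about +2, C: about +6, D: about +3. Region B is closest to zero.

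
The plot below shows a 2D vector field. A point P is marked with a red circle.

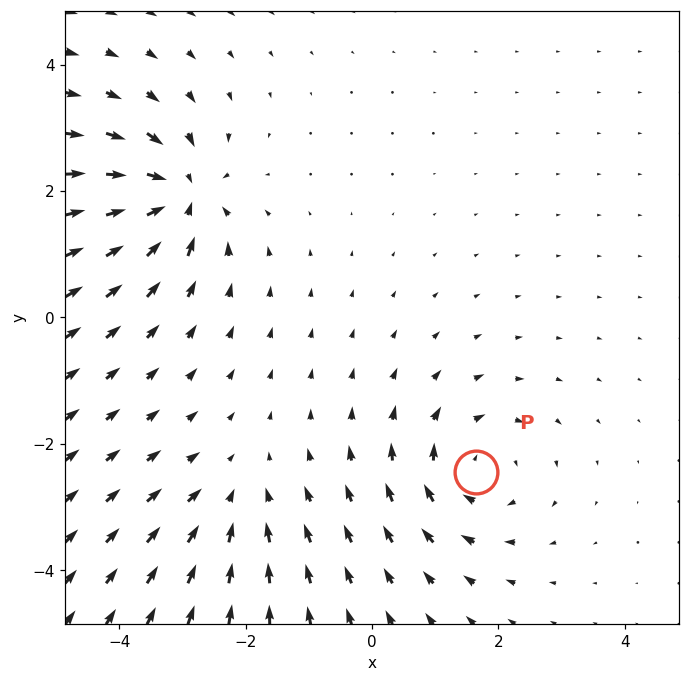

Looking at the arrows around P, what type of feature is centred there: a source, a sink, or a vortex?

At P (1.6, -2.4) the arrows circulate clockwise. Divergence ≈0, curl about -4 — near-zero divergence with nonzero curl is a vortex.

vortex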